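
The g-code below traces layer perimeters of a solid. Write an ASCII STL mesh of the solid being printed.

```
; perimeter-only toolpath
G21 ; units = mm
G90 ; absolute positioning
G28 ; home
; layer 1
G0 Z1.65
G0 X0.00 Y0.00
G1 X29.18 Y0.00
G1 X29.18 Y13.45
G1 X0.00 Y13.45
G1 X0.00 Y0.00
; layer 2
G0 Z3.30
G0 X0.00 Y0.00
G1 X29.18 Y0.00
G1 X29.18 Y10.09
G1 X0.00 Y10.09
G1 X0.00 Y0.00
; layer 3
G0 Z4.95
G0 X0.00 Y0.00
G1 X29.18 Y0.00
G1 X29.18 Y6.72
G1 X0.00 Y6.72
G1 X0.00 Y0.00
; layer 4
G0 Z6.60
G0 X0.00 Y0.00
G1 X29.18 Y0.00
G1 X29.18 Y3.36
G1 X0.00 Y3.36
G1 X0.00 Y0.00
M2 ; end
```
solid part
  facet normal 0.0000 0.0000 -1.0000
    outer loop
      vertex 29.18 16.81 0.00
      vertex 29.18 0.00 0.00
      vertex 0.00 0.00 0.00
    endloop
  endfacet
  facet normal 0.0000 0.0000 -1.0000
    outer loop
      vertex 0.00 16.81 0.00
      vertex 29.18 16.81 0.00
      vertex 0.00 0.00 0.00
    endloop
  endfacet
  facet normal 0.0000 -1.0000 0.0000
    outer loop
      vertex 0.00 0.00 0.00
      vertex 29.18 0.00 0.00
      vertex 29.18 0.00 8.25
    endloop
  endfacet
  facet normal 0.0000 -1.0000 0.0000
    outer loop
      vertex 0.00 0.00 0.00
      vertex 29.18 0.00 8.25
      vertex 0.00 0.00 8.25
    endloop
  endfacet
  facet normal 0.0000 0.4406 0.8977
    outer loop
      vertex 0.00 0.00 8.25
      vertex 29.18 0.00 8.25
      vertex 29.18 16.81 0.00
    endloop
  endfacet
  facet normal 0.0000 0.4406 0.8977
    outer loop
      vertex 0.00 0.00 8.25
      vertex 29.18 16.81 0.00
      vertex 0.00 16.81 0.00
    endloop
  endfacet
  facet normal -1.0000 0.0000 0.0000
    outer loop
      vertex 0.00 0.00 8.25
      vertex 0.00 16.81 0.00
      vertex 0.00 0.00 0.00
    endloop
  endfacet
  facet normal 1.0000 0.0000 0.0000
    outer loop
      vertex 29.18 0.00 0.00
      vertex 29.18 16.81 0.00
      vertex 29.18 0.00 8.25
    endloop
  endfacet
endsolid part

The G0 Z moves step by Δz≈1.65 mm. The G1 loops shrink linearly with z, so the solid tapers from its base footprint up to z≈8.25. Closing with a flat bottom cap and the tapered top and triangulating gives 8 facets — a wedge (ramp): 29.2 × 16.8 mm base, rising to 8.25 mm along the y=0 edge and sloping linearly to z=0 at y=16.8.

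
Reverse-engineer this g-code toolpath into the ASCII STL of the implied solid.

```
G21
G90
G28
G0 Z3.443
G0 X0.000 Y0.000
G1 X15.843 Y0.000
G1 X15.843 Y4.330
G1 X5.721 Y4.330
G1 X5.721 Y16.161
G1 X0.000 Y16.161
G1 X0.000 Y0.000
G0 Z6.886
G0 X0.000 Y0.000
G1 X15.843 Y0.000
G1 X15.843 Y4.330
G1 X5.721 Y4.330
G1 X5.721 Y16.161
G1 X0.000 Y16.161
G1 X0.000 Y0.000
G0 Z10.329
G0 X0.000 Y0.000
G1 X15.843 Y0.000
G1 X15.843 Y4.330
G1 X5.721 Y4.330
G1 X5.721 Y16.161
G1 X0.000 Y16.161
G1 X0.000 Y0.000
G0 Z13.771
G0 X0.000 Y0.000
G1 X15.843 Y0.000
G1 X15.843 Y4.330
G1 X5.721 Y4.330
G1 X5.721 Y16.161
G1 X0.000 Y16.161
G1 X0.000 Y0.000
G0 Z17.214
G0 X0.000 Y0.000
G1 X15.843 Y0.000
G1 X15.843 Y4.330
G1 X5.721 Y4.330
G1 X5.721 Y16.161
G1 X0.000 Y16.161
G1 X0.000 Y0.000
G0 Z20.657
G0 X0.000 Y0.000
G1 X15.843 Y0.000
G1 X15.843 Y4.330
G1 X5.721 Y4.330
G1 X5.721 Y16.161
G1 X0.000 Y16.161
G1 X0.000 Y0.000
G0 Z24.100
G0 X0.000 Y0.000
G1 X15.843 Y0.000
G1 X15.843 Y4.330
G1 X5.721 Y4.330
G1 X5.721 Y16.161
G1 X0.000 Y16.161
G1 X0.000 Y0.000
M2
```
solid part
  facet normal 0.0000 0.0000 -1.0000
    outer loop
      vertex 15.843 4.330 0.000
      vertex 15.843 0.000 0.000
      vertex 0.000 0.000 0.000
    endloop
  endfacet
  facet normal 0.0000 0.0000 -1.0000
    outer loop
      vertex 5.721 4.330 0.000
      vertex 15.843 4.330 0.000
      vertex 0.000 0.000 0.000
    endloop
  endfacet
  facet normal 0.0000 0.0000 -1.0000
    outer loop
      vertex 5.721 16.161 0.000
      vertex 5.721 4.330 0.000
      vertex 0.000 0.000 0.000
    endloop
  endfacet
  facet normal 0.0000 0.0000 -1.0000
    outer loop
      vertex 0.000 16.161 0.000
      vertex 5.721 16.161 0.000
      vertex 0.000 0.000 0.000
    endloop
  endfacet
  facet normal 0.0000 0.0000 1.0000
    outer loop
      vertex 0.000 0.000 24.100
      vertex 15.843 0.000 24.100
      vertex 15.843 4.330 24.100
    endloop
  endfacet
  facet normal 0.0000 0.0000 1.0000
    outer loop
      vertex 0.000 0.000 24.100
      vertex 15.843 4.330 24.100
      vertex 5.721 4.330 24.100
    endloop
  endfacet
  facet normal 0.0000 0.0000 1.0000
    outer loop
      vertex 0.000 0.000 24.100
      vertex 5.721 4.330 24.100
      vertex 5.721 16.161 24.100
    endloop
  endfacet
  facet normal 0.0000 0.0000 1.0000
    outer loop
      vertex 0.000 0.000 24.100
      vertex 5.721 16.161 24.100
      vertex 0.000 16.161 24.100
    endloop
  endfacet
  facet normal 0.0000 -1.0000 0.0000
    outer loop
      vertex 0.000 0.000 0.000
      vertex 15.843 0.000 0.000
      vertex 15.843 0.000 24.100
    endloop
  endfacet
  facet normal 0.0000 -1.0000 0.0000
    outer loop
      vertex 0.000 0.000 0.000
      vertex 15.843 0.000 24.100
      vertex 0.000 0.000 24.100
    endloop
  endfacet
  facet normal 1.0000 0.0000 0.0000
    outer loop
      vertex 15.843 0.000 0.000
      vertex 15.843 4.330 0.000
      vertex 15.843 4.330 24.100
    endloop
  endfacet
  facet normal 1.0000 0.0000 0.0000
    outer loop
      vertex 15.843 0.000 0.000
      vertex 15.843 4.330 24.100
      vertex 15.843 0.000 24.100
    endloop
  endfacet
  facet normal 0.0000 1.0000 0.0000
    outer loop
      vertex 15.843 4.330 0.000
      vertex 5.721 4.330 0.000
      vertex 5.721 4.330 24.100
    endloop
  endfacet
  facet normal 0.0000 1.0000 0.0000
    outer loop
      vertex 15.843 4.330 0.000
      vertex 5.721 4.330 24.100
      vertex 15.843 4.330 24.100
    endloop
  endfacet
  facet normal 1.0000 0.0000 0.0000
    outer loop
      vertex 5.721 4.330 0.000
      vertex 5.721 16.161 0.000
      vertex 5.721 16.161 24.100
    endloop
  endfacet
  facet normal 1.0000 0.0000 0.0000
    outer loop
      vertex 5.721 4.330 0.000
      vertex 5.721 16.161 24.100
      vertex 5.721 4.330 24.100
    endloop
  endfacet
  facet normal 0.0000 1.0000 0.0000
    outer loop
      vertex 5.721 16.161 0.000
      vertex 0.000 16.161 0.000
      vertex 0.000 16.161 24.100
    endloop
  endfacet
  facet normal 0.0000 1.0000 0.0000
    outer loop
      vertex 5.721 16.161 0.000
      vertex 0.000 16.161 24.100
      vertex 5.721 16.161 24.100
    endloop
  endfacet
  facet normal -1.0000 0.0000 0.0000
    outer loop
      vertex 0.000 16.161 0.000
      vertex 0.000 0.000 0.000
      vertex 0.000 0.000 24.100
    endloop
  endfacet
  facet normal -1.0000 0.0000 0.0000
    outer loop
      vertex 0.000 16.161 0.000
      vertex 0.000 0.000 24.100
      vertex 0.000 16.161 24.100
    endloop
  endfacet
endsolid part

The G0 Z moves step by Δz≈3.443 mm. Every layer's G1 loop is the same polygon, so the solid is a straight extrusion of it from z=0 to z≈24.1. Closing with flat bottom and top caps and triangulating gives 20 facets — an L-shaped prism: outer 15.8 × 16.2 mm, arm thicknesses ≈ 4.33 mm (horizontal) and 5.72 mm (vertical), extruded 24.1 mm in z.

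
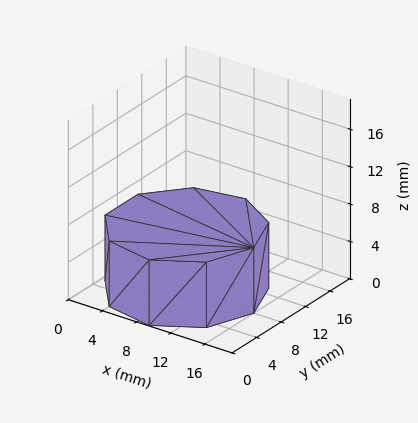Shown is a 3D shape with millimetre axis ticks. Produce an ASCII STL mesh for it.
Reading the render: the shape is a regular 9-sided prism (a cylinder approximated with 9 flat sides), circumscribed radius ≈ 8 mm, height ≈ 7 mm (dimensions read to the nearest mm from the axis ticks). For the STL, each face is triangulated and given an outward normal.

solid part
  facet normal 0.0000 0.0000 -1.0000
    outer loop
      vertex 9.4 15.9 0.0
      vertex 14.1 13.1 0.0
      vertex 16.0 8.0 0.0
    endloop
  endfacet
  facet normal 0.0000 0.0000 -1.0000
    outer loop
      vertex 4.0 14.9 0.0
      vertex 9.4 15.9 0.0
      vertex 16.0 8.0 0.0
    endloop
  endfacet
  facet normal 0.0000 0.0000 -1.0000
    outer loop
      vertex 0.5 10.7 0.0
      vertex 4.0 14.9 0.0
      vertex 16.0 8.0 0.0
    endloop
  endfacet
  facet normal 0.0000 0.0000 -1.0000
    outer loop
      vertex 0.5 5.3 0.0
      vertex 0.5 10.7 0.0
      vertex 16.0 8.0 0.0
    endloop
  endfacet
  facet normal 0.0000 0.0000 -1.0000
    outer loop
      vertex 4.0 1.1 0.0
      vertex 0.5 5.3 0.0
      vertex 16.0 8.0 0.0
    endloop
  endfacet
  facet normal 0.0000 0.0000 -1.0000
    outer loop
      vertex 9.4 0.1 0.0
      vertex 4.0 1.1 0.0
      vertex 16.0 8.0 0.0
    endloop
  endfacet
  facet normal 0.0000 0.0000 -1.0000
    outer loop
      vertex 14.1 2.9 0.0
      vertex 9.4 0.1 0.0
      vertex 16.0 8.0 0.0
    endloop
  endfacet
  facet normal 0.0000 0.0000 1.0000
    outer loop
      vertex 16.0 8.0 7.0
      vertex 14.1 13.1 7.0
      vertex 9.4 15.9 7.0
    endloop
  endfacet
  facet normal 0.0000 0.0000 1.0000
    outer loop
      vertex 16.0 8.0 7.0
      vertex 9.4 15.9 7.0
      vertex 4.0 14.9 7.0
    endloop
  endfacet
  facet normal 0.0000 0.0000 1.0000
    outer loop
      vertex 16.0 8.0 7.0
      vertex 4.0 14.9 7.0
      vertex 0.5 10.7 7.0
    endloop
  endfacet
  facet normal 0.0000 0.0000 1.0000
    outer loop
      vertex 16.0 8.0 7.0
      vertex 0.5 10.7 7.0
      vertex 0.5 5.3 7.0
    endloop
  endfacet
  facet normal 0.0000 0.0000 1.0000
    outer loop
      vertex 16.0 8.0 7.0
      vertex 0.5 5.3 7.0
      vertex 4.0 1.1 7.0
    endloop
  endfacet
  facet normal 0.0000 0.0000 1.0000
    outer loop
      vertex 16.0 8.0 7.0
      vertex 4.0 1.1 7.0
      vertex 9.4 0.1 7.0
    endloop
  endfacet
  facet normal 0.0000 0.0000 1.0000
    outer loop
      vertex 16.0 8.0 7.0
      vertex 9.4 0.1 7.0
      vertex 14.1 2.9 7.0
    endloop
  endfacet
  facet normal 0.9371 0.3491 0.0000
    outer loop
      vertex 16.0 8.0 0.0
      vertex 14.1 13.1 0.0
      vertex 14.1 13.1 7.0
    endloop
  endfacet
  facet normal 0.9371 0.3491 0.0000
    outer loop
      vertex 16.0 8.0 0.0
      vertex 14.1 13.1 7.0
      vertex 16.0 8.0 7.0
    endloop
  endfacet
  facet normal 0.5118 0.8591 0.0000
    outer loop
      vertex 14.1 13.1 0.0
      vertex 9.4 15.9 0.0
      vertex 9.4 15.9 7.0
    endloop
  endfacet
  facet normal 0.5118 0.8591 0.0000
    outer loop
      vertex 14.1 13.1 0.0
      vertex 9.4 15.9 7.0
      vertex 14.1 13.1 7.0
    endloop
  endfacet
  facet normal -0.1821 0.9833 0.0000
    outer loop
      vertex 9.4 15.9 0.0
      vertex 4.0 14.9 0.0
      vertex 4.0 14.9 7.0
    endloop
  endfacet
  facet normal -0.1821 0.9833 0.0000
    outer loop
      vertex 9.4 15.9 0.0
      vertex 4.0 14.9 7.0
      vertex 9.4 15.9 7.0
    endloop
  endfacet
  facet normal -0.7682 0.6402 0.0000
    outer loop
      vertex 4.0 14.9 0.0
      vertex 0.5 10.7 0.0
      vertex 0.5 10.7 7.0
    endloop
  endfacet
  facet normal -0.7682 0.6402 0.0000
    outer loop
      vertex 4.0 14.9 0.0
      vertex 0.5 10.7 7.0
      vertex 4.0 14.9 7.0
    endloop
  endfacet
  facet normal -1.0000 0.0000 0.0000
    outer loop
      vertex 0.5 10.7 0.0
      vertex 0.5 5.3 0.0
      vertex 0.5 5.3 7.0
    endloop
  endfacet
  facet normal -1.0000 0.0000 0.0000
    outer loop
      vertex 0.5 10.7 0.0
      vertex 0.5 5.3 7.0
      vertex 0.5 10.7 7.0
    endloop
  endfacet
  facet normal -0.7682 -0.6402 0.0000
    outer loop
      vertex 0.5 5.3 0.0
      vertex 4.0 1.1 0.0
      vertex 4.0 1.1 7.0
    endloop
  endfacet
  facet normal -0.7682 -0.6402 0.0000
    outer loop
      vertex 0.5 5.3 0.0
      vertex 4.0 1.1 7.0
      vertex 0.5 5.3 7.0
    endloop
  endfacet
  facet normal -0.1821 -0.9833 0.0000
    outer loop
      vertex 4.0 1.1 0.0
      vertex 9.4 0.1 0.0
      vertex 9.4 0.1 7.0
    endloop
  endfacet
  facet normal -0.1821 -0.9833 0.0000
    outer loop
      vertex 4.0 1.1 0.0
      vertex 9.4 0.1 7.0
      vertex 4.0 1.1 7.0
    endloop
  endfacet
  facet normal 0.5118 -0.8591 0.0000
    outer loop
      vertex 9.4 0.1 0.0
      vertex 14.1 2.9 0.0
      vertex 14.1 2.9 7.0
    endloop
  endfacet
  facet normal 0.5118 -0.8591 0.0000
    outer loop
      vertex 9.4 0.1 0.0
      vertex 14.1 2.9 7.0
      vertex 9.4 0.1 7.0
    endloop
  endfacet
  facet normal 0.9371 -0.3491 0.0000
    outer loop
      vertex 14.1 2.9 0.0
      vertex 16.0 8.0 0.0
      vertex 16.0 8.0 7.0
    endloop
  endfacet
  facet normal 0.9371 -0.3491 0.0000
    outer loop
      vertex 14.1 2.9 0.0
      vertex 16.0 8.0 7.0
      vertex 14.1 2.9 7.0
    endloop
  endfacet
endsolid part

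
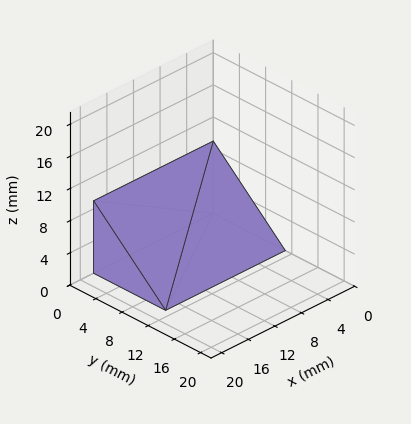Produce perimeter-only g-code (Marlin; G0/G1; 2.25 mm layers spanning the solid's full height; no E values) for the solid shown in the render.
Reading the render: the shape is a wedge (ramp): 18 × 11 mm base, rising to 9 mm along the y=0 edge and sloping linearly to z=0 at y=11 (dimensions read to the nearest mm from the axis ticks). For the g-code, the solid's height is divided into equal slices at the stated Δz and each level perimeter traced with G1 moves after a G0 lift.

; perimeter-only toolpath
G21 ; units = mm
G90 ; absolute positioning
G28 ; home
; layer 1
G0 Z2.25
G0 X0.00 Y0.00
G1 X18.00 Y0.00
G1 X18.00 Y8.25
G1 X0.00 Y8.25
G1 X0.00 Y0.00
; layer 2
G0 Z4.50
G0 X0.00 Y0.00
G1 X18.00 Y0.00
G1 X18.00 Y5.50
G1 X0.00 Y5.50
G1 X0.00 Y0.00
; layer 3
G0 Z6.75
G0 X0.00 Y0.00
G1 X18.00 Y0.00
G1 X18.00 Y2.75
G1 X0.00 Y2.75
G1 X0.00 Y0.00
M2 ; end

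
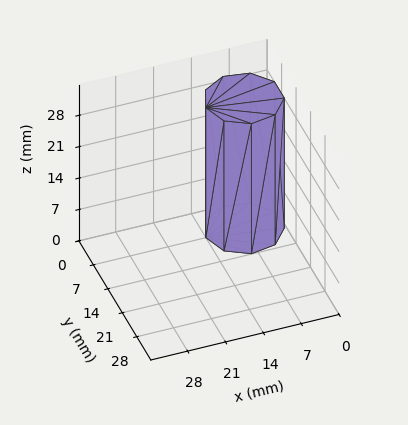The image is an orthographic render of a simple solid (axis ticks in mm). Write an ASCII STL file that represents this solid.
Reading the render: the shape is a regular 9-sided prism (a cylinder approximated with 9 flat sides), circumscribed radius ≈ 7 mm, height ≈ 29 mm (dimensions read to the nearest mm from the axis ticks). For the STL, each face is triangulated and given an outward normal.

solid part
  facet normal 0.0000 0.0000 -1.0000
    outer loop
      vertex 8.216 13.894 0.000
      vertex 12.362 11.500 0.000
      vertex 14.000 7.000 0.000
    endloop
  endfacet
  facet normal 0.0000 0.0000 -1.0000
    outer loop
      vertex 3.500 13.062 0.000
      vertex 8.216 13.894 0.000
      vertex 14.000 7.000 0.000
    endloop
  endfacet
  facet normal 0.0000 0.0000 -1.0000
    outer loop
      vertex 0.422 9.394 0.000
      vertex 3.500 13.062 0.000
      vertex 14.000 7.000 0.000
    endloop
  endfacet
  facet normal 0.0000 0.0000 -1.0000
    outer loop
      vertex 0.422 4.606 0.000
      vertex 0.422 9.394 0.000
      vertex 14.000 7.000 0.000
    endloop
  endfacet
  facet normal 0.0000 0.0000 -1.0000
    outer loop
      vertex 3.500 0.938 0.000
      vertex 0.422 4.606 0.000
      vertex 14.000 7.000 0.000
    endloop
  endfacet
  facet normal 0.0000 0.0000 -1.0000
    outer loop
      vertex 8.216 0.106 0.000
      vertex 3.500 0.938 0.000
      vertex 14.000 7.000 0.000
    endloop
  endfacet
  facet normal 0.0000 0.0000 -1.0000
    outer loop
      vertex 12.362 2.500 0.000
      vertex 8.216 0.106 0.000
      vertex 14.000 7.000 0.000
    endloop
  endfacet
  facet normal 0.0000 0.0000 1.0000
    outer loop
      vertex 14.000 7.000 29.000
      vertex 12.362 11.500 29.000
      vertex 8.216 13.894 29.000
    endloop
  endfacet
  facet normal 0.0000 0.0000 1.0000
    outer loop
      vertex 14.000 7.000 29.000
      vertex 8.216 13.894 29.000
      vertex 3.500 13.062 29.000
    endloop
  endfacet
  facet normal 0.0000 0.0000 1.0000
    outer loop
      vertex 14.000 7.000 29.000
      vertex 3.500 13.062 29.000
      vertex 0.422 9.394 29.000
    endloop
  endfacet
  facet normal 0.0000 0.0000 1.0000
    outer loop
      vertex 14.000 7.000 29.000
      vertex 0.422 9.394 29.000
      vertex 0.422 4.606 29.000
    endloop
  endfacet
  facet normal 0.0000 0.0000 1.0000
    outer loop
      vertex 14.000 7.000 29.000
      vertex 0.422 4.606 29.000
      vertex 3.500 0.938 29.000
    endloop
  endfacet
  facet normal 0.0000 0.0000 1.0000
    outer loop
      vertex 14.000 7.000 29.000
      vertex 3.500 0.938 29.000
      vertex 8.216 0.106 29.000
    endloop
  endfacet
  facet normal 0.0000 0.0000 1.0000
    outer loop
      vertex 14.000 7.000 29.000
      vertex 8.216 0.106 29.000
      vertex 12.362 2.500 29.000
    endloop
  endfacet
  facet normal 0.9397 0.3420 0.0000
    outer loop
      vertex 14.000 7.000 0.000
      vertex 12.362 11.500 0.000
      vertex 12.362 11.500 29.000
    endloop
  endfacet
  facet normal 0.9397 0.3420 0.0000
    outer loop
      vertex 14.000 7.000 0.000
      vertex 12.362 11.500 29.000
      vertex 14.000 7.000 29.000
    endloop
  endfacet
  facet normal 0.5000 0.8660 0.0000
    outer loop
      vertex 12.362 11.500 0.000
      vertex 8.216 13.894 0.000
      vertex 8.216 13.894 29.000
    endloop
  endfacet
  facet normal 0.5000 0.8660 0.0000
    outer loop
      vertex 12.362 11.500 0.000
      vertex 8.216 13.894 29.000
      vertex 12.362 11.500 29.000
    endloop
  endfacet
  facet normal -0.1737 0.9848 0.0000
    outer loop
      vertex 8.216 13.894 0.000
      vertex 3.500 13.062 0.000
      vertex 3.500 13.062 29.000
    endloop
  endfacet
  facet normal -0.1737 0.9848 0.0000
    outer loop
      vertex 8.216 13.894 0.000
      vertex 3.500 13.062 29.000
      vertex 8.216 13.894 29.000
    endloop
  endfacet
  facet normal -0.7660 0.6428 0.0000
    outer loop
      vertex 3.500 13.062 0.000
      vertex 0.422 9.394 0.000
      vertex 0.422 9.394 29.000
    endloop
  endfacet
  facet normal -0.7660 0.6428 0.0000
    outer loop
      vertex 3.500 13.062 0.000
      vertex 0.422 9.394 29.000
      vertex 3.500 13.062 29.000
    endloop
  endfacet
  facet normal -1.0000 0.0000 0.0000
    outer loop
      vertex 0.422 9.394 0.000
      vertex 0.422 4.606 0.000
      vertex 0.422 4.606 29.000
    endloop
  endfacet
  facet normal -1.0000 0.0000 0.0000
    outer loop
      vertex 0.422 9.394 0.000
      vertex 0.422 4.606 29.000
      vertex 0.422 9.394 29.000
    endloop
  endfacet
  facet normal -0.7660 -0.6428 0.0000
    outer loop
      vertex 0.422 4.606 0.000
      vertex 3.500 0.938 0.000
      vertex 3.500 0.938 29.000
    endloop
  endfacet
  facet normal -0.7660 -0.6428 0.0000
    outer loop
      vertex 0.422 4.606 0.000
      vertex 3.500 0.938 29.000
      vertex 0.422 4.606 29.000
    endloop
  endfacet
  facet normal -0.1737 -0.9848 0.0000
    outer loop
      vertex 3.500 0.938 0.000
      vertex 8.216 0.106 0.000
      vertex 8.216 0.106 29.000
    endloop
  endfacet
  facet normal -0.1737 -0.9848 0.0000
    outer loop
      vertex 3.500 0.938 0.000
      vertex 8.216 0.106 29.000
      vertex 3.500 0.938 29.000
    endloop
  endfacet
  facet normal 0.5000 -0.8660 0.0000
    outer loop
      vertex 8.216 0.106 0.000
      vertex 12.362 2.500 0.000
      vertex 12.362 2.500 29.000
    endloop
  endfacet
  facet normal 0.5000 -0.8660 0.0000
    outer loop
      vertex 8.216 0.106 0.000
      vertex 12.362 2.500 29.000
      vertex 8.216 0.106 29.000
    endloop
  endfacet
  facet normal 0.9397 -0.3420 0.0000
    outer loop
      vertex 12.362 2.500 0.000
      vertex 14.000 7.000 0.000
      vertex 14.000 7.000 29.000
    endloop
  endfacet
  facet normal 0.9397 -0.3420 0.0000
    outer loop
      vertex 12.362 2.500 0.000
      vertex 14.000 7.000 29.000
      vertex 12.362 2.500 29.000
    endloop
  endfacet
endsolid part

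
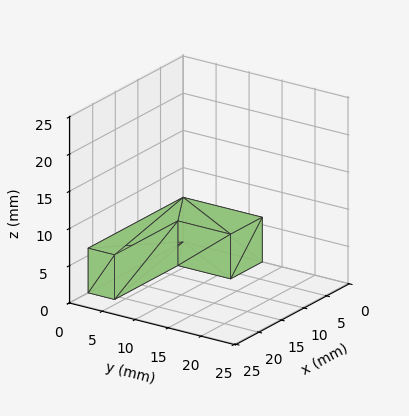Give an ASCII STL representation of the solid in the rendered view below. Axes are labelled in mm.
Reading the render: the shape is an L-shaped prism: outer 21 × 12 mm, arm thicknesses ≈ 4 mm (horizontal) and 7 mm (vertical), extruded 6 mm in z (dimensions read to the nearest mm from the axis ticks). For the STL, each face is triangulated and given an outward normal.

solid part
  facet normal 0.0000 0.0000 -1.0000
    outer loop
      vertex 21.000 4.000 0.000
      vertex 21.000 0.000 0.000
      vertex 0.000 0.000 0.000
    endloop
  endfacet
  facet normal 0.0000 0.0000 -1.0000
    outer loop
      vertex 7.000 4.000 0.000
      vertex 21.000 4.000 0.000
      vertex 0.000 0.000 0.000
    endloop
  endfacet
  facet normal 0.0000 0.0000 -1.0000
    outer loop
      vertex 7.000 12.000 0.000
      vertex 7.000 4.000 0.000
      vertex 0.000 0.000 0.000
    endloop
  endfacet
  facet normal 0.0000 0.0000 -1.0000
    outer loop
      vertex 0.000 12.000 0.000
      vertex 7.000 12.000 0.000
      vertex 0.000 0.000 0.000
    endloop
  endfacet
  facet normal 0.0000 0.0000 1.0000
    outer loop
      vertex 0.000 0.000 6.000
      vertex 21.000 0.000 6.000
      vertex 21.000 4.000 6.000
    endloop
  endfacet
  facet normal 0.0000 0.0000 1.0000
    outer loop
      vertex 0.000 0.000 6.000
      vertex 21.000 4.000 6.000
      vertex 7.000 4.000 6.000
    endloop
  endfacet
  facet normal 0.0000 0.0000 1.0000
    outer loop
      vertex 0.000 0.000 6.000
      vertex 7.000 4.000 6.000
      vertex 7.000 12.000 6.000
    endloop
  endfacet
  facet normal 0.0000 0.0000 1.0000
    outer loop
      vertex 0.000 0.000 6.000
      vertex 7.000 12.000 6.000
      vertex 0.000 12.000 6.000
    endloop
  endfacet
  facet normal 0.0000 -1.0000 0.0000
    outer loop
      vertex 0.000 0.000 0.000
      vertex 21.000 0.000 0.000
      vertex 21.000 0.000 6.000
    endloop
  endfacet
  facet normal 0.0000 -1.0000 0.0000
    outer loop
      vertex 0.000 0.000 0.000
      vertex 21.000 0.000 6.000
      vertex 0.000 0.000 6.000
    endloop
  endfacet
  facet normal 1.0000 0.0000 0.0000
    outer loop
      vertex 21.000 0.000 0.000
      vertex 21.000 4.000 0.000
      vertex 21.000 4.000 6.000
    endloop
  endfacet
  facet normal 1.0000 0.0000 0.0000
    outer loop
      vertex 21.000 0.000 0.000
      vertex 21.000 4.000 6.000
      vertex 21.000 0.000 6.000
    endloop
  endfacet
  facet normal 0.0000 1.0000 0.0000
    outer loop
      vertex 21.000 4.000 0.000
      vertex 7.000 4.000 0.000
      vertex 7.000 4.000 6.000
    endloop
  endfacet
  facet normal 0.0000 1.0000 0.0000
    outer loop
      vertex 21.000 4.000 0.000
      vertex 7.000 4.000 6.000
      vertex 21.000 4.000 6.000
    endloop
  endfacet
  facet normal 1.0000 0.0000 0.0000
    outer loop
      vertex 7.000 4.000 0.000
      vertex 7.000 12.000 0.000
      vertex 7.000 12.000 6.000
    endloop
  endfacet
  facet normal 1.0000 0.0000 0.0000
    outer loop
      vertex 7.000 4.000 0.000
      vertex 7.000 12.000 6.000
      vertex 7.000 4.000 6.000
    endloop
  endfacet
  facet normal 0.0000 1.0000 0.0000
    outer loop
      vertex 7.000 12.000 0.000
      vertex 0.000 12.000 0.000
      vertex 0.000 12.000 6.000
    endloop
  endfacet
  facet normal 0.0000 1.0000 0.0000
    outer loop
      vertex 7.000 12.000 0.000
      vertex 0.000 12.000 6.000
      vertex 7.000 12.000 6.000
    endloop
  endfacet
  facet normal -1.0000 0.0000 0.0000
    outer loop
      vertex 0.000 12.000 0.000
      vertex 0.000 0.000 0.000
      vertex 0.000 0.000 6.000
    endloop
  endfacet
  facet normal -1.0000 0.0000 0.0000
    outer loop
      vertex 0.000 12.000 0.000
      vertex 0.000 0.000 6.000
      vertex 0.000 12.000 6.000
    endloop
  endfacet
endsolid part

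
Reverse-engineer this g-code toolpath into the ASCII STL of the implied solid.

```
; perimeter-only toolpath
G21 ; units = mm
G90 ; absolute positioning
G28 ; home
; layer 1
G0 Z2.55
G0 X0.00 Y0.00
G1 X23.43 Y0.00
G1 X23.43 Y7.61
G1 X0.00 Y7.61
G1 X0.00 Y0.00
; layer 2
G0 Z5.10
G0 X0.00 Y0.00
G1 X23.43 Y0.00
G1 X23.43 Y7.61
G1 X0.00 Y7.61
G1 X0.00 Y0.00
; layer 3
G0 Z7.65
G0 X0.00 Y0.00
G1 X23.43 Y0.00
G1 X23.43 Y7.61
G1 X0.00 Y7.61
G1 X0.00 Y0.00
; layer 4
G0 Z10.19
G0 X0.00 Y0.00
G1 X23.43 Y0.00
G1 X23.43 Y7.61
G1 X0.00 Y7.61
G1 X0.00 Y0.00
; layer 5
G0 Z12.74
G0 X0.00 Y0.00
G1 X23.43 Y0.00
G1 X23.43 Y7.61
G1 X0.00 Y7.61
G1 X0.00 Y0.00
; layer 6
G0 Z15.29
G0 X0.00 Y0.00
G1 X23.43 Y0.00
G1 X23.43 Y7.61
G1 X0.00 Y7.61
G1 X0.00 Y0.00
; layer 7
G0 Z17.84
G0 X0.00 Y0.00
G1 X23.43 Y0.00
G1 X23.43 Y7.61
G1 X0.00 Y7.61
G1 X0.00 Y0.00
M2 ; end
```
solid part
  facet normal 0.0000 0.0000 -1.0000
    outer loop
      vertex 23.43 7.61 0.00
      vertex 23.43 0.00 0.00
      vertex 0.00 0.00 0.00
    endloop
  endfacet
  facet normal 0.0000 0.0000 -1.0000
    outer loop
      vertex 0.00 7.61 0.00
      vertex 23.43 7.61 0.00
      vertex 0.00 0.00 0.00
    endloop
  endfacet
  facet normal 0.0000 0.0000 1.0000
    outer loop
      vertex 0.00 0.00 17.84
      vertex 23.43 0.00 17.84
      vertex 23.43 7.61 17.84
    endloop
  endfacet
  facet normal 0.0000 0.0000 1.0000
    outer loop
      vertex 0.00 0.00 17.84
      vertex 23.43 7.61 17.84
      vertex 0.00 7.61 17.84
    endloop
  endfacet
  facet normal 0.0000 -1.0000 0.0000
    outer loop
      vertex 0.00 0.00 0.00
      vertex 23.43 0.00 0.00
      vertex 23.43 0.00 17.84
    endloop
  endfacet
  facet normal 0.0000 -1.0000 0.0000
    outer loop
      vertex 0.00 0.00 0.00
      vertex 23.43 0.00 17.84
      vertex 0.00 0.00 17.84
    endloop
  endfacet
  facet normal 0.0000 1.0000 0.0000
    outer loop
      vertex 23.43 7.61 17.84
      vertex 23.43 7.61 0.00
      vertex 0.00 7.61 0.00
    endloop
  endfacet
  facet normal 0.0000 1.0000 0.0000
    outer loop
      vertex 0.00 7.61 17.84
      vertex 23.43 7.61 17.84
      vertex 0.00 7.61 0.00
    endloop
  endfacet
  facet normal -1.0000 0.0000 0.0000
    outer loop
      vertex 0.00 7.61 17.84
      vertex 0.00 7.61 0.00
      vertex 0.00 0.00 0.00
    endloop
  endfacet
  facet normal -1.0000 0.0000 0.0000
    outer loop
      vertex 0.00 0.00 17.84
      vertex 0.00 7.61 17.84
      vertex 0.00 0.00 0.00
    endloop
  endfacet
  facet normal 1.0000 0.0000 0.0000
    outer loop
      vertex 23.43 0.00 0.00
      vertex 23.43 7.61 0.00
      vertex 23.43 7.61 17.84
    endloop
  endfacet
  facet normal 1.0000 0.0000 0.0000
    outer loop
      vertex 23.43 0.00 0.00
      vertex 23.43 7.61 17.84
      vertex 23.43 0.00 17.84
    endloop
  endfacet
endsolid part

The G0 Z moves step by Δz≈2.55 mm. Every layer's G1 loop is the same polygon, so the solid is a straight extrusion of it from z=0 to z≈17.8. Closing with flat bottom and top caps and triangulating gives 12 facets — a rectangular box, roughly 23.4 × 7.61 mm footprint and 17.8 mm tall.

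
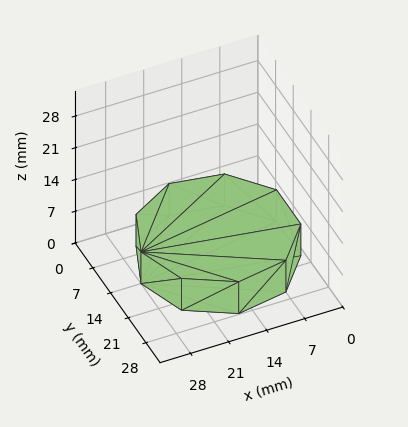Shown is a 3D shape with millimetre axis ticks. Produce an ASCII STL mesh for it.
Reading the render: the shape is a regular 9-sided prism (a cylinder approximated with 9 flat sides), circumscribed radius ≈ 14 mm, height ≈ 7 mm (dimensions read to the nearest mm from the axis ticks). For the STL, each face is triangulated and given an outward normal.

solid part
  facet normal 0.0000 0.0000 -1.0000
    outer loop
      vertex 16.43 27.79 0.00
      vertex 24.72 23.00 0.00
      vertex 28.00 14.00 0.00
    endloop
  endfacet
  facet normal 0.0000 0.0000 -1.0000
    outer loop
      vertex 7.00 26.12 0.00
      vertex 16.43 27.79 0.00
      vertex 28.00 14.00 0.00
    endloop
  endfacet
  facet normal 0.0000 0.0000 -1.0000
    outer loop
      vertex 0.84 18.79 0.00
      vertex 7.00 26.12 0.00
      vertex 28.00 14.00 0.00
    endloop
  endfacet
  facet normal 0.0000 0.0000 -1.0000
    outer loop
      vertex 0.84 9.21 0.00
      vertex 0.84 18.79 0.00
      vertex 28.00 14.00 0.00
    endloop
  endfacet
  facet normal 0.0000 0.0000 -1.0000
    outer loop
      vertex 7.00 1.88 0.00
      vertex 0.84 9.21 0.00
      vertex 28.00 14.00 0.00
    endloop
  endfacet
  facet normal 0.0000 0.0000 -1.0000
    outer loop
      vertex 16.43 0.21 0.00
      vertex 7.00 1.88 0.00
      vertex 28.00 14.00 0.00
    endloop
  endfacet
  facet normal 0.0000 0.0000 -1.0000
    outer loop
      vertex 24.72 5.00 0.00
      vertex 16.43 0.21 0.00
      vertex 28.00 14.00 0.00
    endloop
  endfacet
  facet normal 0.0000 0.0000 1.0000
    outer loop
      vertex 28.00 14.00 7.00
      vertex 24.72 23.00 7.00
      vertex 16.43 27.79 7.00
    endloop
  endfacet
  facet normal 0.0000 0.0000 1.0000
    outer loop
      vertex 28.00 14.00 7.00
      vertex 16.43 27.79 7.00
      vertex 7.00 26.12 7.00
    endloop
  endfacet
  facet normal 0.0000 0.0000 1.0000
    outer loop
      vertex 28.00 14.00 7.00
      vertex 7.00 26.12 7.00
      vertex 0.84 18.79 7.00
    endloop
  endfacet
  facet normal 0.0000 0.0000 1.0000
    outer loop
      vertex 28.00 14.00 7.00
      vertex 0.84 18.79 7.00
      vertex 0.84 9.21 7.00
    endloop
  endfacet
  facet normal 0.0000 0.0000 1.0000
    outer loop
      vertex 28.00 14.00 7.00
      vertex 0.84 9.21 7.00
      vertex 7.00 1.88 7.00
    endloop
  endfacet
  facet normal 0.0000 0.0000 1.0000
    outer loop
      vertex 28.00 14.00 7.00
      vertex 7.00 1.88 7.00
      vertex 16.43 0.21 7.00
    endloop
  endfacet
  facet normal 0.0000 0.0000 1.0000
    outer loop
      vertex 28.00 14.00 7.00
      vertex 16.43 0.21 7.00
      vertex 24.72 5.00 7.00
    endloop
  endfacet
  facet normal 0.9395 0.3424 0.0000
    outer loop
      vertex 28.00 14.00 0.00
      vertex 24.72 23.00 0.00
      vertex 24.72 23.00 7.00
    endloop
  endfacet
  facet normal 0.9395 0.3424 0.0000
    outer loop
      vertex 28.00 14.00 0.00
      vertex 24.72 23.00 7.00
      vertex 28.00 14.00 7.00
    endloop
  endfacet
  facet normal 0.5003 0.8659 0.0000
    outer loop
      vertex 24.72 23.00 0.00
      vertex 16.43 27.79 0.00
      vertex 16.43 27.79 7.00
    endloop
  endfacet
  facet normal 0.5003 0.8659 0.0000
    outer loop
      vertex 24.72 23.00 0.00
      vertex 16.43 27.79 7.00
      vertex 24.72 23.00 7.00
    endloop
  endfacet
  facet normal -0.1744 0.9847 0.0000
    outer loop
      vertex 16.43 27.79 0.00
      vertex 7.00 26.12 0.00
      vertex 7.00 26.12 7.00
    endloop
  endfacet
  facet normal -0.1744 0.9847 0.0000
    outer loop
      vertex 16.43 27.79 0.00
      vertex 7.00 26.12 7.00
      vertex 16.43 27.79 7.00
    endloop
  endfacet
  facet normal -0.7656 0.6434 0.0000
    outer loop
      vertex 7.00 26.12 0.00
      vertex 0.84 18.79 0.00
      vertex 0.84 18.79 7.00
    endloop
  endfacet
  facet normal -0.7656 0.6434 0.0000
    outer loop
      vertex 7.00 26.12 0.00
      vertex 0.84 18.79 7.00
      vertex 7.00 26.12 7.00
    endloop
  endfacet
  facet normal -1.0000 0.0000 0.0000
    outer loop
      vertex 0.84 18.79 0.00
      vertex 0.84 9.21 0.00
      vertex 0.84 9.21 7.00
    endloop
  endfacet
  facet normal -1.0000 0.0000 0.0000
    outer loop
      vertex 0.84 18.79 0.00
      vertex 0.84 9.21 7.00
      vertex 0.84 18.79 7.00
    endloop
  endfacet
  facet normal -0.7656 -0.6434 0.0000
    outer loop
      vertex 0.84 9.21 0.00
      vertex 7.00 1.88 0.00
      vertex 7.00 1.88 7.00
    endloop
  endfacet
  facet normal -0.7656 -0.6434 0.0000
    outer loop
      vertex 0.84 9.21 0.00
      vertex 7.00 1.88 7.00
      vertex 0.84 9.21 7.00
    endloop
  endfacet
  facet normal -0.1744 -0.9847 0.0000
    outer loop
      vertex 7.00 1.88 0.00
      vertex 16.43 0.21 0.00
      vertex 16.43 0.21 7.00
    endloop
  endfacet
  facet normal -0.1744 -0.9847 0.0000
    outer loop
      vertex 7.00 1.88 0.00
      vertex 16.43 0.21 7.00
      vertex 7.00 1.88 7.00
    endloop
  endfacet
  facet normal 0.5003 -0.8659 0.0000
    outer loop
      vertex 16.43 0.21 0.00
      vertex 24.72 5.00 0.00
      vertex 24.72 5.00 7.00
    endloop
  endfacet
  facet normal 0.5003 -0.8659 0.0000
    outer loop
      vertex 16.43 0.21 0.00
      vertex 24.72 5.00 7.00
      vertex 16.43 0.21 7.00
    endloop
  endfacet
  facet normal 0.9395 -0.3424 0.0000
    outer loop
      vertex 24.72 5.00 0.00
      vertex 28.00 14.00 0.00
      vertex 28.00 14.00 7.00
    endloop
  endfacet
  facet normal 0.9395 -0.3424 0.0000
    outer loop
      vertex 24.72 5.00 0.00
      vertex 28.00 14.00 7.00
      vertex 24.72 5.00 7.00
    endloop
  endfacet
endsolid part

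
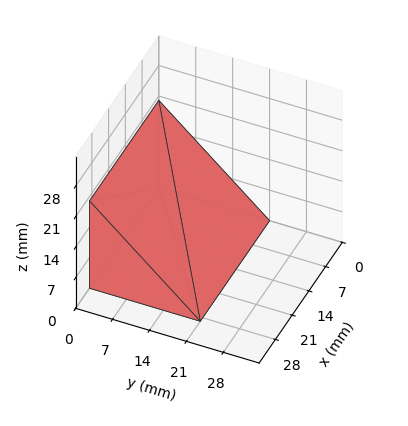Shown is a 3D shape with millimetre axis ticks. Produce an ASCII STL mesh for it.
Reading the render: the shape is a wedge (ramp): 29 × 21 mm base, rising to 20 mm along the y=0 edge and sloping linearly to z=0 at y=21 (dimensions read to the nearest mm from the axis ticks). For the STL, each face is triangulated and given an outward normal.

solid part
  facet normal 0.0000 0.0000 -1.0000
    outer loop
      vertex 29.000 21.000 0.000
      vertex 29.000 0.000 0.000
      vertex 0.000 0.000 0.000
    endloop
  endfacet
  facet normal 0.0000 0.0000 -1.0000
    outer loop
      vertex 0.000 21.000 0.000
      vertex 29.000 21.000 0.000
      vertex 0.000 0.000 0.000
    endloop
  endfacet
  facet normal 0.0000 -1.0000 0.0000
    outer loop
      vertex 0.000 0.000 0.000
      vertex 29.000 0.000 0.000
      vertex 29.000 0.000 20.000
    endloop
  endfacet
  facet normal 0.0000 -1.0000 0.0000
    outer loop
      vertex 0.000 0.000 0.000
      vertex 29.000 0.000 20.000
      vertex 0.000 0.000 20.000
    endloop
  endfacet
  facet normal 0.0000 0.6897 0.7241
    outer loop
      vertex 0.000 0.000 20.000
      vertex 29.000 0.000 20.000
      vertex 29.000 21.000 0.000
    endloop
  endfacet
  facet normal 0.0000 0.6897 0.7241
    outer loop
      vertex 0.000 0.000 20.000
      vertex 29.000 21.000 0.000
      vertex 0.000 21.000 0.000
    endloop
  endfacet
  facet normal -1.0000 0.0000 0.0000
    outer loop
      vertex 0.000 0.000 20.000
      vertex 0.000 21.000 0.000
      vertex 0.000 0.000 0.000
    endloop
  endfacet
  facet normal 1.0000 0.0000 0.0000
    outer loop
      vertex 29.000 0.000 0.000
      vertex 29.000 21.000 0.000
      vertex 29.000 0.000 20.000
    endloop
  endfacet
endsolid part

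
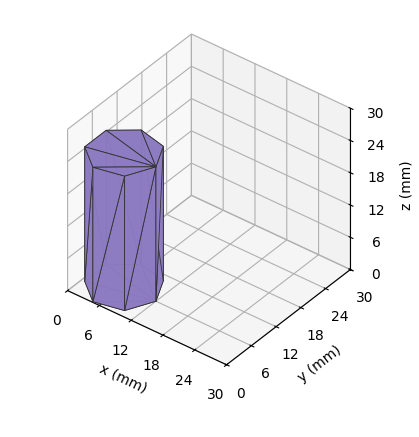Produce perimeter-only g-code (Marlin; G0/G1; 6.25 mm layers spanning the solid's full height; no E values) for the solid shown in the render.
Reading the render: the shape is a regular 7-sided prism (a cylinder approximated with 7 flat sides), circumscribed radius ≈ 6 mm, height ≈ 25 mm (dimensions read to the nearest mm from the axis ticks). For the g-code, the solid's height is divided into equal slices at the stated Δz and each level perimeter traced with G1 moves after a G0 lift.

; perimeter-only toolpath
G21 ; units = mm
G90 ; absolute positioning
G28 ; home
; layer 1
G0 Z6.25
G0 X12.00 Y6.00
G1 X9.74 Y10.69
G1 X4.66 Y11.85
G1 X0.59 Y8.60
G1 X0.59 Y3.40
G1 X4.66 Y0.15
G1 X9.74 Y1.31
G1 X12.00 Y6.00
; layer 2
G0 Z12.50
G0 X12.00 Y6.00
G1 X9.74 Y10.69
G1 X4.66 Y11.85
G1 X0.59 Y8.60
G1 X0.59 Y3.40
G1 X4.66 Y0.15
G1 X9.74 Y1.31
G1 X12.00 Y6.00
; layer 3
G0 Z18.75
G0 X12.00 Y6.00
G1 X9.74 Y10.69
G1 X4.66 Y11.85
G1 X0.59 Y8.60
G1 X0.59 Y3.40
G1 X4.66 Y0.15
G1 X9.74 Y1.31
G1 X12.00 Y6.00
; layer 4
G0 Z25.00
G0 X12.00 Y6.00
G1 X9.74 Y10.69
G1 X4.66 Y11.85
G1 X0.59 Y8.60
G1 X0.59 Y3.40
G1 X4.66 Y0.15
G1 X9.74 Y1.31
G1 X12.00 Y6.00
M2 ; end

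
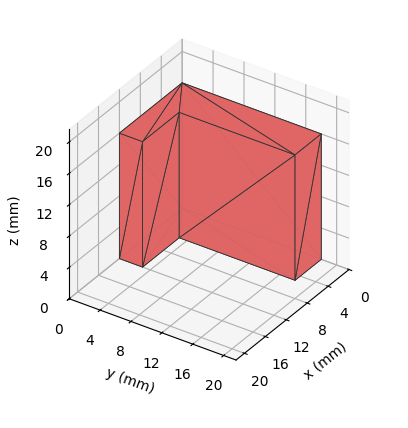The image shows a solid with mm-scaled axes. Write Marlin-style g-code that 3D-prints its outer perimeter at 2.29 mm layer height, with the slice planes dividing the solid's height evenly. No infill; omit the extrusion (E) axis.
Reading the render: the shape is an L-shaped prism: outer 12 × 18 mm, arm thicknesses ≈ 3 mm (horizontal) and 5 mm (vertical), extruded 16 mm in z (dimensions read to the nearest mm from the axis ticks). For the g-code, the solid's height is divided into equal slices at the stated Δz and each level perimeter traced with G1 moves after a G0 lift.

; perimeter-only toolpath
G21 ; units = mm
G90 ; absolute positioning
G28 ; home
; layer 1
G0 Z2.29
G0 X0.00 Y0.00
G1 X12.00 Y0.00
G1 X12.00 Y3.00
G1 X5.00 Y3.00
G1 X5.00 Y18.00
G1 X0.00 Y18.00
G1 X0.00 Y0.00
; layer 2
G0 Z4.57
G0 X0.00 Y0.00
G1 X12.00 Y0.00
G1 X12.00 Y3.00
G1 X5.00 Y3.00
G1 X5.00 Y18.00
G1 X0.00 Y18.00
G1 X0.00 Y0.00
; layer 3
G0 Z6.86
G0 X0.00 Y0.00
G1 X12.00 Y0.00
G1 X12.00 Y3.00
G1 X5.00 Y3.00
G1 X5.00 Y18.00
G1 X0.00 Y18.00
G1 X0.00 Y0.00
; layer 4
G0 Z9.14
G0 X0.00 Y0.00
G1 X12.00 Y0.00
G1 X12.00 Y3.00
G1 X5.00 Y3.00
G1 X5.00 Y18.00
G1 X0.00 Y18.00
G1 X0.00 Y0.00
; layer 5
G0 Z11.43
G0 X0.00 Y0.00
G1 X12.00 Y0.00
G1 X12.00 Y3.00
G1 X5.00 Y3.00
G1 X5.00 Y18.00
G1 X0.00 Y18.00
G1 X0.00 Y0.00
; layer 6
G0 Z13.71
G0 X0.00 Y0.00
G1 X12.00 Y0.00
G1 X12.00 Y3.00
G1 X5.00 Y3.00
G1 X5.00 Y18.00
G1 X0.00 Y18.00
G1 X0.00 Y0.00
; layer 7
G0 Z16.00
G0 X0.00 Y0.00
G1 X12.00 Y0.00
G1 X12.00 Y3.00
G1 X5.00 Y3.00
G1 X5.00 Y18.00
G1 X0.00 Y18.00
G1 X0.00 Y0.00
M2 ; end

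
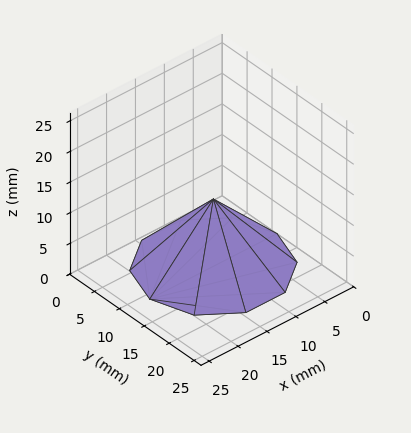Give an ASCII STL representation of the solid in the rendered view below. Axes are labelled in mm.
Reading the render: the shape is a regular 10-sided pyramid, base circumscribed radius ≈ 11 mm, apex at z ≈ 11 mm (dimensions read to the nearest mm from the axis ticks). For the STL, each face is triangulated and given an outward normal.

solid part
  facet normal 0.0000 0.0000 -1.0000
    outer loop
      vertex 14.399 21.462 0.000
      vertex 19.899 17.466 0.000
      vertex 22.000 11.000 0.000
    endloop
  endfacet
  facet normal 0.0000 0.0000 -1.0000
    outer loop
      vertex 7.601 21.462 0.000
      vertex 14.399 21.462 0.000
      vertex 22.000 11.000 0.000
    endloop
  endfacet
  facet normal 0.0000 0.0000 -1.0000
    outer loop
      vertex 2.101 17.466 0.000
      vertex 7.601 21.462 0.000
      vertex 22.000 11.000 0.000
    endloop
  endfacet
  facet normal 0.0000 0.0000 -1.0000
    outer loop
      vertex 0.000 11.000 0.000
      vertex 2.101 17.466 0.000
      vertex 22.000 11.000 0.000
    endloop
  endfacet
  facet normal 0.0000 0.0000 -1.0000
    outer loop
      vertex 2.101 4.534 0.000
      vertex 0.000 11.000 0.000
      vertex 22.000 11.000 0.000
    endloop
  endfacet
  facet normal 0.0000 0.0000 -1.0000
    outer loop
      vertex 7.601 0.538 0.000
      vertex 2.101 4.534 0.000
      vertex 22.000 11.000 0.000
    endloop
  endfacet
  facet normal 0.0000 0.0000 -1.0000
    outer loop
      vertex 14.399 0.538 0.000
      vertex 7.601 0.538 0.000
      vertex 22.000 11.000 0.000
    endloop
  endfacet
  facet normal 0.0000 0.0000 -1.0000
    outer loop
      vertex 19.899 4.534 0.000
      vertex 14.399 0.538 0.000
      vertex 22.000 11.000 0.000
    endloop
  endfacet
  facet normal 0.6892 0.2239 0.6892
    outer loop
      vertex 22.000 11.000 0.000
      vertex 19.899 17.466 0.000
      vertex 11.000 11.000 11.000
    endloop
  endfacet
  facet normal 0.4259 0.5862 0.6892
    outer loop
      vertex 19.899 17.466 0.000
      vertex 14.399 21.462 0.000
      vertex 11.000 11.000 11.000
    endloop
  endfacet
  facet normal 0.0000 0.7246 0.6892
    outer loop
      vertex 14.399 21.462 0.000
      vertex 7.601 21.462 0.000
      vertex 11.000 11.000 11.000
    endloop
  endfacet
  facet normal -0.4259 0.5862 0.6892
    outer loop
      vertex 7.601 21.462 0.000
      vertex 2.101 17.466 0.000
      vertex 11.000 11.000 11.000
    endloop
  endfacet
  facet normal -0.6892 0.2239 0.6892
    outer loop
      vertex 2.101 17.466 0.000
      vertex 0.000 11.000 0.000
      vertex 11.000 11.000 11.000
    endloop
  endfacet
  facet normal -0.6892 -0.2239 0.6892
    outer loop
      vertex 0.000 11.000 0.000
      vertex 2.101 4.534 0.000
      vertex 11.000 11.000 11.000
    endloop
  endfacet
  facet normal -0.4259 -0.5862 0.6892
    outer loop
      vertex 2.101 4.534 0.000
      vertex 7.601 0.538 0.000
      vertex 11.000 11.000 11.000
    endloop
  endfacet
  facet normal 0.0000 -0.7246 0.6892
    outer loop
      vertex 7.601 0.538 0.000
      vertex 14.399 0.538 0.000
      vertex 11.000 11.000 11.000
    endloop
  endfacet
  facet normal 0.4259 -0.5862 0.6892
    outer loop
      vertex 14.399 0.538 0.000
      vertex 19.899 4.534 0.000
      vertex 11.000 11.000 11.000
    endloop
  endfacet
  facet normal 0.6892 -0.2239 0.6892
    outer loop
      vertex 19.899 4.534 0.000
      vertex 22.000 11.000 0.000
      vertex 11.000 11.000 11.000
    endloop
  endfacet
endsolid part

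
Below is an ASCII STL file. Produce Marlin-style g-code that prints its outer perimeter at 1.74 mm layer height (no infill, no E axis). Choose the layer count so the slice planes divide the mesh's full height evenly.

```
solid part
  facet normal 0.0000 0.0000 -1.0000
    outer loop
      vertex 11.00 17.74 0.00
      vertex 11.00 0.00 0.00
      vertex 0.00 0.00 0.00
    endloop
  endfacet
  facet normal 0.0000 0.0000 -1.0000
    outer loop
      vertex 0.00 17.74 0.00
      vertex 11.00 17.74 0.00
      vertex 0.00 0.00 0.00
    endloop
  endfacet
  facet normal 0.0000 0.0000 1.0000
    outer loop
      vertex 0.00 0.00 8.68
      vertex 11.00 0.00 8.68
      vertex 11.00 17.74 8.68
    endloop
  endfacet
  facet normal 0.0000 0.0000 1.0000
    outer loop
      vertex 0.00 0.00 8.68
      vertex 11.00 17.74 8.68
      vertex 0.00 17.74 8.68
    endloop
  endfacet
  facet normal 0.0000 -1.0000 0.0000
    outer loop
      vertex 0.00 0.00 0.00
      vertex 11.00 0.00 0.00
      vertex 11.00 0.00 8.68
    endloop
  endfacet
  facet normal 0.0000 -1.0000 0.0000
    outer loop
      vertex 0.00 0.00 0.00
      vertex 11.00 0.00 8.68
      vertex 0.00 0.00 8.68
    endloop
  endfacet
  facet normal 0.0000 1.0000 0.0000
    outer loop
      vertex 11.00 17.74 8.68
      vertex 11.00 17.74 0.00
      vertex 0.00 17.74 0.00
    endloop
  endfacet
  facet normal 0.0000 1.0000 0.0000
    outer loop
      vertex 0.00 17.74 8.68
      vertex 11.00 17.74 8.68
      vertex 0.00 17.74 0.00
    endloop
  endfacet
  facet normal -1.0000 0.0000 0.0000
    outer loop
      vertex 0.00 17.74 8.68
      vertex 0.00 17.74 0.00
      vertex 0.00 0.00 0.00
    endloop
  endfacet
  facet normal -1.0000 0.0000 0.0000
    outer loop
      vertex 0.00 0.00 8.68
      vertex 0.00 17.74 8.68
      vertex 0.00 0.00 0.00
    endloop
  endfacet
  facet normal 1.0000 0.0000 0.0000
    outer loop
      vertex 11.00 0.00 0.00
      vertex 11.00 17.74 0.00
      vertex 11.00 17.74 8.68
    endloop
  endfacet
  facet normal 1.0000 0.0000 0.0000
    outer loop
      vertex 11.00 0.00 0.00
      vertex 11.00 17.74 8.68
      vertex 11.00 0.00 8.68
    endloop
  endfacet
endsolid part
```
; perimeter-only toolpath
G21 ; units = mm
G90 ; absolute positioning
G28 ; home
; layer 1
G0 Z1.74
G0 X0.00 Y0.00
G1 X11.00 Y0.00
G1 X11.00 Y17.74
G1 X0.00 Y17.74
G1 X0.00 Y0.00
; layer 2
G0 Z3.47
G0 X0.00 Y0.00
G1 X11.00 Y0.00
G1 X11.00 Y17.74
G1 X0.00 Y17.74
G1 X0.00 Y0.00
; layer 3
G0 Z5.21
G0 X0.00 Y0.00
G1 X11.00 Y0.00
G1 X11.00 Y17.74
G1 X0.00 Y17.74
G1 X0.00 Y0.00
; layer 4
G0 Z6.94
G0 X0.00 Y0.00
G1 X11.00 Y0.00
G1 X11.00 Y17.74
G1 X0.00 Y17.74
G1 X0.00 Y0.00
; layer 5
G0 Z8.68
G0 X0.00 Y0.00
G1 X11.00 Y0.00
G1 X11.00 Y17.74
G1 X0.00 Y17.74
G1 X0.00 Y0.00
M2 ; end

The solid is a rectangular box, roughly 11 × 17.7 mm footprint and 8.68 mm tall. Slicing at Δz = 1.74 mm — 5 equal slices spanning the solid's height, so layer i sits at z = i·h/5 — gives 5 non-empty perimeters. Each is a 4-segment closed polygon; G0 lifts to the layer z and rapids to the start vertex, then G1 traces the edges.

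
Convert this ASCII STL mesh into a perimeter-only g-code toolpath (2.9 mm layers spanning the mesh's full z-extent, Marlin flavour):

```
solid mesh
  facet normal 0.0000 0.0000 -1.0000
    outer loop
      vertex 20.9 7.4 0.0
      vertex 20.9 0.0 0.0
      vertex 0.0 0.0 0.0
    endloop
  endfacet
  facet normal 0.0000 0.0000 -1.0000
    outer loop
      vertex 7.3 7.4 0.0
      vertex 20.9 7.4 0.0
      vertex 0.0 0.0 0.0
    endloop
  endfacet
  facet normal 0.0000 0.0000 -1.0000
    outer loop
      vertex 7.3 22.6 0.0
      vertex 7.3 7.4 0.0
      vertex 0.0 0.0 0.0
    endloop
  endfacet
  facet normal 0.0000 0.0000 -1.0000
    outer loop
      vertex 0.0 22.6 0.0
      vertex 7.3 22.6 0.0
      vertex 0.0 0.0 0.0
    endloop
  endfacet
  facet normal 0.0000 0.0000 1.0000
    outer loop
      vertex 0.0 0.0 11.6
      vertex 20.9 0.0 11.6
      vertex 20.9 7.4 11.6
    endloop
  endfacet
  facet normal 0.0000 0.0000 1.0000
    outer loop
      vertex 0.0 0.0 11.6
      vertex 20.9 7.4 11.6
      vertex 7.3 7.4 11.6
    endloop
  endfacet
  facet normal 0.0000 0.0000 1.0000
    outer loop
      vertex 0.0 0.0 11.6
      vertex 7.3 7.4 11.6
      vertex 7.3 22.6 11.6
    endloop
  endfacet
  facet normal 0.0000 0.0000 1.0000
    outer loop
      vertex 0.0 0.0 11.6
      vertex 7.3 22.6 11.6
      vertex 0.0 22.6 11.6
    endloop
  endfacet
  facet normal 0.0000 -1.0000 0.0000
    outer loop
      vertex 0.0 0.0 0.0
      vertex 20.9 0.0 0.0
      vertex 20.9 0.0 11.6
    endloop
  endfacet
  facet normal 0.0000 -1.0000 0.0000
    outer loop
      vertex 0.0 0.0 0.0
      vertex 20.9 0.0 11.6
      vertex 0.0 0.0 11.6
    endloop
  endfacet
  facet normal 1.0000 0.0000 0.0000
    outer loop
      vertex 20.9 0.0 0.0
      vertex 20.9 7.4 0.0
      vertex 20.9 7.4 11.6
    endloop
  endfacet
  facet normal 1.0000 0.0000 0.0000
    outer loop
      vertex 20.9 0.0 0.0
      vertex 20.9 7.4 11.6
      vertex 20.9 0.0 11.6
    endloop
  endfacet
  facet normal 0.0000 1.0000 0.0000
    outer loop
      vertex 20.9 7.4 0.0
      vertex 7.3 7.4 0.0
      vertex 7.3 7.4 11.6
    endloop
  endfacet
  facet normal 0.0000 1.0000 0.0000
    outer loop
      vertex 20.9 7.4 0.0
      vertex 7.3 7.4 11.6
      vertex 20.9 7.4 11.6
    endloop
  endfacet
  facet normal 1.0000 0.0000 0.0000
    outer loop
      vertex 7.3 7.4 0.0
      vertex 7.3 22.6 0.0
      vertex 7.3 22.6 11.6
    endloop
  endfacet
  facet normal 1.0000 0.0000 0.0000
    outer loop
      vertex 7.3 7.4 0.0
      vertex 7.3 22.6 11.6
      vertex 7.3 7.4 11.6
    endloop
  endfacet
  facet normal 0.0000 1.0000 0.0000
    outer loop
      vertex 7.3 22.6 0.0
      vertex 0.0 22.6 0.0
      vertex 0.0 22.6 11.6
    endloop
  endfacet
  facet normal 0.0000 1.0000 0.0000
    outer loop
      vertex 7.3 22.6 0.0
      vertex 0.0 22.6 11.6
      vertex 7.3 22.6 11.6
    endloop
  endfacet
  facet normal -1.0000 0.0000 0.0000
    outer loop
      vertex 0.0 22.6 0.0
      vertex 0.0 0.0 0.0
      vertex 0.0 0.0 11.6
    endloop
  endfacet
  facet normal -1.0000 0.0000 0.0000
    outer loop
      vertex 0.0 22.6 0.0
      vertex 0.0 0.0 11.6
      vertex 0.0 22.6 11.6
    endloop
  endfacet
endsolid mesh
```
; perimeter-only toolpath
G21 ; units = mm
G90 ; absolute positioning
G28 ; home
; layer 1
G0 Z2.9
G0 X0.0 Y0.0
G1 X20.9 Y0.0
G1 X20.9 Y7.4
G1 X7.3 Y7.4
G1 X7.3 Y22.6
G1 X0.0 Y22.6
G1 X0.0 Y0.0
; layer 2
G0 Z5.8
G0 X0.0 Y0.0
G1 X20.9 Y0.0
G1 X20.9 Y7.4
G1 X7.3 Y7.4
G1 X7.3 Y22.6
G1 X0.0 Y22.6
G1 X0.0 Y0.0
; layer 3
G0 Z8.7
G0 X0.0 Y0.0
G1 X20.9 Y0.0
G1 X20.9 Y7.4
G1 X7.3 Y7.4
G1 X7.3 Y22.6
G1 X0.0 Y22.6
G1 X0.0 Y0.0
; layer 4
G0 Z11.6
G0 X0.0 Y0.0
G1 X20.9 Y0.0
G1 X20.9 Y7.4
G1 X7.3 Y7.4
G1 X7.3 Y22.6
G1 X0.0 Y22.6
G1 X0.0 Y0.0
M2 ; end

The solid is an L-shaped prism: outer 20.9 × 22.6 mm, arm thicknesses ≈ 7.4 mm (horizontal) and 7.3 mm (vertical), extruded 11.6 mm in z. Slicing at Δz = 2.9 mm — 4 equal slices spanning the solid's height, so layer i sits at z = i·h/4 — gives 4 non-empty perimeters. Each is a 6-segment closed polygon; G0 lifts to the layer z and rapids to the start vertex, then G1 traces the edges.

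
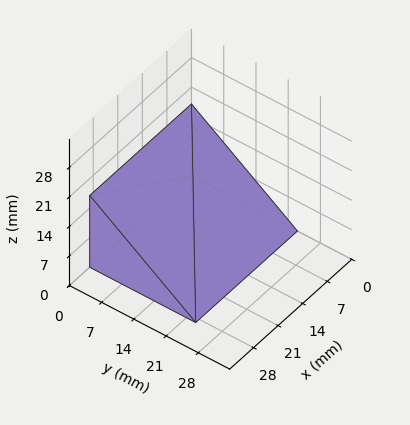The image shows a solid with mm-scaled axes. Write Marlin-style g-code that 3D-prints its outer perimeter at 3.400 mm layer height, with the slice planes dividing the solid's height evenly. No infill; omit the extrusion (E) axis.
Reading the render: the shape is a wedge (ramp): 29 × 23 mm base, rising to 17 mm along the y=0 edge and sloping linearly to z=0 at y=23 (dimensions read to the nearest mm from the axis ticks). For the g-code, the solid's height is divided into equal slices at the stated Δz and each level perimeter traced with G1 moves after a G0 lift.

; perimeter-only toolpath
G21 ; units = mm
G90 ; absolute positioning
G28 ; home
; layer 1
G0 Z3.400
G0 X0.000 Y0.000
G1 X29.000 Y0.000
G1 X29.000 Y18.400
G1 X0.000 Y18.400
G1 X0.000 Y0.000
; layer 2
G0 Z6.800
G0 X0.000 Y0.000
G1 X29.000 Y0.000
G1 X29.000 Y13.800
G1 X0.000 Y13.800
G1 X0.000 Y0.000
; layer 3
G0 Z10.200
G0 X0.000 Y0.000
G1 X29.000 Y0.000
G1 X29.000 Y9.200
G1 X0.000 Y9.200
G1 X0.000 Y0.000
; layer 4
G0 Z13.600
G0 X0.000 Y0.000
G1 X29.000 Y0.000
G1 X29.000 Y4.600
G1 X0.000 Y4.600
G1 X0.000 Y0.000
M2 ; end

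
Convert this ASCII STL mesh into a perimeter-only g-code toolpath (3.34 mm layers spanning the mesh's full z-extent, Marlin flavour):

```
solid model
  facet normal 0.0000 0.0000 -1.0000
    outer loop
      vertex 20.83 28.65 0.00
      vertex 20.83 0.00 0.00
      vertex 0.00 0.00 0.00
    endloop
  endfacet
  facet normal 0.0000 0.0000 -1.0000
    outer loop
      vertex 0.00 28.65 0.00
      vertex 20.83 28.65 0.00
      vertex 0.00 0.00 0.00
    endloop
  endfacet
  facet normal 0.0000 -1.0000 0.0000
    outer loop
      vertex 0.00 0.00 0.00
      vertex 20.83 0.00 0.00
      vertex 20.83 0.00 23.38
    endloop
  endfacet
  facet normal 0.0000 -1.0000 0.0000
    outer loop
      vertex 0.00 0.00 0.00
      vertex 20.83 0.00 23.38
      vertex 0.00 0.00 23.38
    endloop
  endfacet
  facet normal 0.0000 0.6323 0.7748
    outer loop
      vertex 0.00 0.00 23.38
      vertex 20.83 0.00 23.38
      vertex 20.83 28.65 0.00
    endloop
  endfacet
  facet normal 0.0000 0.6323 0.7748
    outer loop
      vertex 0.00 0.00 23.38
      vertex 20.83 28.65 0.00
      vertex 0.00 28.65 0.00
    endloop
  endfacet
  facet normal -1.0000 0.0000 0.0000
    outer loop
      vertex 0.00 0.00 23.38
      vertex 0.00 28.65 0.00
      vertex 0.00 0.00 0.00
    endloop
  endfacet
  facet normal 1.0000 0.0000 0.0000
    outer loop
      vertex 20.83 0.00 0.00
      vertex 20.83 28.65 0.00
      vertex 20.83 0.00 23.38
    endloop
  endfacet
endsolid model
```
; perimeter-only toolpath
G21 ; units = mm
G90 ; absolute positioning
G28 ; home
; layer 1
G0 Z3.34
G0 X0.00 Y0.00
G1 X20.83 Y0.00
G1 X20.83 Y24.56
G1 X0.00 Y24.56
G1 X0.00 Y0.00
; layer 2
G0 Z6.68
G0 X0.00 Y0.00
G1 X20.83 Y0.00
G1 X20.83 Y20.46
G1 X0.00 Y20.46
G1 X0.00 Y0.00
; layer 3
G0 Z10.02
G0 X0.00 Y0.00
G1 X20.83 Y0.00
G1 X20.83 Y16.37
G1 X0.00 Y16.37
G1 X0.00 Y0.00
; layer 4
G0 Z13.36
G0 X0.00 Y0.00
G1 X20.83 Y0.00
G1 X20.83 Y12.28
G1 X0.00 Y12.28
G1 X0.00 Y0.00
; layer 5
G0 Z16.70
G0 X0.00 Y0.00
G1 X20.83 Y0.00
G1 X20.83 Y8.19
G1 X0.00 Y8.19
G1 X0.00 Y0.00
; layer 6
G0 Z20.04
G0 X0.00 Y0.00
G1 X20.83 Y0.00
G1 X20.83 Y4.09
G1 X0.00 Y4.09
G1 X0.00 Y0.00
M2 ; end

The solid is a wedge (ramp): 20.8 × 28.6 mm base, rising to 23.4 mm along the y=0 edge and sloping linearly to z=0 at y=28.6. Slicing at Δz = 3.34 mm — 7 equal slices spanning the solid's height, so layer i sits at z = i·h/7 — gives 6 non-empty perimeters. Each is a 4-segment closed polygon; G0 lifts to the layer z and rapids to the start vertex, then G1 traces the edges. The cross-section shrinks linearly with z (the slice at the apex is degenerate and omitted).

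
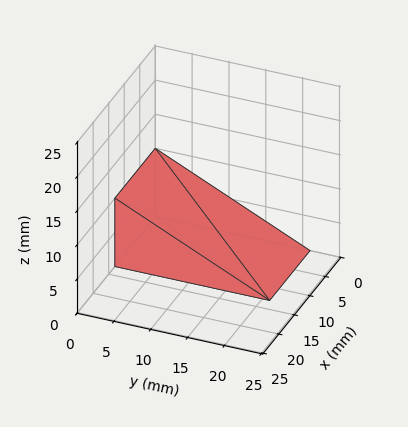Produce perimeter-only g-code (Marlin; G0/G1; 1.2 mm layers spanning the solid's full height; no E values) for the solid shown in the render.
Reading the render: the shape is a wedge (ramp): 13 × 21 mm base, rising to 10 mm along the y=0 edge and sloping linearly to z=0 at y=21 (dimensions read to the nearest mm from the axis ticks). For the g-code, the solid's height is divided into equal slices at the stated Δz and each level perimeter traced with G1 moves after a G0 lift.

; perimeter-only toolpath
G21 ; units = mm
G90 ; absolute positioning
G28 ; home
; layer 1
G0 Z1.2
G0 X0.0 Y0.0
G1 X13.0 Y0.0
G1 X13.0 Y18.4
G1 X0.0 Y18.4
G1 X0.0 Y0.0
; layer 2
G0 Z2.5
G0 X0.0 Y0.0
G1 X13.0 Y0.0
G1 X13.0 Y15.8
G1 X0.0 Y15.8
G1 X0.0 Y0.0
; layer 3
G0 Z3.8
G0 X0.0 Y0.0
G1 X13.0 Y0.0
G1 X13.0 Y13.1
G1 X0.0 Y13.1
G1 X0.0 Y0.0
; layer 4
G0 Z5.0
G0 X0.0 Y0.0
G1 X13.0 Y0.0
G1 X13.0 Y10.5
G1 X0.0 Y10.5
G1 X0.0 Y0.0
; layer 5
G0 Z6.2
G0 X0.0 Y0.0
G1 X13.0 Y0.0
G1 X13.0 Y7.9
G1 X0.0 Y7.9
G1 X0.0 Y0.0
; layer 6
G0 Z7.5
G0 X0.0 Y0.0
G1 X13.0 Y0.0
G1 X13.0 Y5.2
G1 X0.0 Y5.2
G1 X0.0 Y0.0
; layer 7
G0 Z8.8
G0 X0.0 Y0.0
G1 X13.0 Y0.0
G1 X13.0 Y2.6
G1 X0.0 Y2.6
G1 X0.0 Y0.0
M2 ; end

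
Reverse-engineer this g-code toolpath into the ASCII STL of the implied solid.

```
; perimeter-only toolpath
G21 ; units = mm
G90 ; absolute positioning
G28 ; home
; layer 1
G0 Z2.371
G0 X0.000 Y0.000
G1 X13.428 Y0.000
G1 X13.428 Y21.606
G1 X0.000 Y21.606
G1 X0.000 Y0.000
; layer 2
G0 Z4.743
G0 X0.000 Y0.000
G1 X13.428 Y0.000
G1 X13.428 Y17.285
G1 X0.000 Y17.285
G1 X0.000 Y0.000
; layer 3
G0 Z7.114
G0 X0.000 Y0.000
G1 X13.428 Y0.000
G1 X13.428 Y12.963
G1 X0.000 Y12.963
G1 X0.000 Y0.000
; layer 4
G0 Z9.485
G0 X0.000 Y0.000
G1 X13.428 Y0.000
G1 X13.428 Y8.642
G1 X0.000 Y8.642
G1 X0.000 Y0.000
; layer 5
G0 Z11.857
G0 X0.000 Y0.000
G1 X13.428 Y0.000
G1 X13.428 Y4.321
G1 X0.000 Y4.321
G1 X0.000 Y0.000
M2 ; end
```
solid part
  facet normal 0.0000 0.0000 -1.0000
    outer loop
      vertex 13.428 25.927 0.000
      vertex 13.428 0.000 0.000
      vertex 0.000 0.000 0.000
    endloop
  endfacet
  facet normal 0.0000 0.0000 -1.0000
    outer loop
      vertex 0.000 25.927 0.000
      vertex 13.428 25.927 0.000
      vertex 0.000 0.000 0.000
    endloop
  endfacet
  facet normal 0.0000 -1.0000 0.0000
    outer loop
      vertex 0.000 0.000 0.000
      vertex 13.428 0.000 0.000
      vertex 13.428 0.000 14.228
    endloop
  endfacet
  facet normal 0.0000 -1.0000 0.0000
    outer loop
      vertex 0.000 0.000 0.000
      vertex 13.428 0.000 14.228
      vertex 0.000 0.000 14.228
    endloop
  endfacet
  facet normal 0.0000 0.4811 0.8767
    outer loop
      vertex 0.000 0.000 14.228
      vertex 13.428 0.000 14.228
      vertex 13.428 25.927 0.000
    endloop
  endfacet
  facet normal 0.0000 0.4811 0.8767
    outer loop
      vertex 0.000 0.000 14.228
      vertex 13.428 25.927 0.000
      vertex 0.000 25.927 0.000
    endloop
  endfacet
  facet normal -1.0000 0.0000 0.0000
    outer loop
      vertex 0.000 0.000 14.228
      vertex 0.000 25.927 0.000
      vertex 0.000 0.000 0.000
    endloop
  endfacet
  facet normal 1.0000 0.0000 0.0000
    outer loop
      vertex 13.428 0.000 0.000
      vertex 13.428 25.927 0.000
      vertex 13.428 0.000 14.228
    endloop
  endfacet
endsolid part

The G0 Z moves step by Δz≈2.371 mm. The G1 loops shrink linearly with z, so the solid tapers from its base footprint up to z≈14.2. Closing with a flat bottom cap and the tapered top and triangulating gives 8 facets — a wedge (ramp): 13.4 × 25.9 mm base, rising to 14.2 mm along the y=0 edge and sloping linearly to z=0 at y=25.9.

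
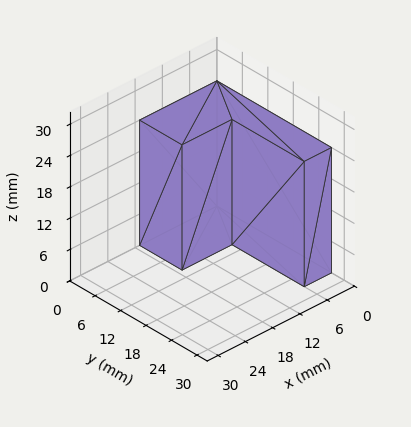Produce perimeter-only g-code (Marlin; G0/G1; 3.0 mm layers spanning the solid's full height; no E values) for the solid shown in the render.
Reading the render: the shape is an L-shaped prism: outer 17 × 27 mm, arm thicknesses ≈ 10 mm (horizontal) and 6 mm (vertical), extruded 24 mm in z (dimensions read to the nearest mm from the axis ticks). For the g-code, the solid's height is divided into equal slices at the stated Δz and each level perimeter traced with G1 moves after a G0 lift.

; perimeter-only toolpath
G21 ; units = mm
G90 ; absolute positioning
G28 ; home
; layer 1
G0 Z3.0
G0 X0.0 Y0.0
G1 X17.0 Y0.0
G1 X17.0 Y10.0
G1 X6.0 Y10.0
G1 X6.0 Y27.0
G1 X0.0 Y27.0
G1 X0.0 Y0.0
; layer 2
G0 Z6.0
G0 X0.0 Y0.0
G1 X17.0 Y0.0
G1 X17.0 Y10.0
G1 X6.0 Y10.0
G1 X6.0 Y27.0
G1 X0.0 Y27.0
G1 X0.0 Y0.0
; layer 3
G0 Z9.0
G0 X0.0 Y0.0
G1 X17.0 Y0.0
G1 X17.0 Y10.0
G1 X6.0 Y10.0
G1 X6.0 Y27.0
G1 X0.0 Y27.0
G1 X0.0 Y0.0
; layer 4
G0 Z12.0
G0 X0.0 Y0.0
G1 X17.0 Y0.0
G1 X17.0 Y10.0
G1 X6.0 Y10.0
G1 X6.0 Y27.0
G1 X0.0 Y27.0
G1 X0.0 Y0.0
; layer 5
G0 Z15.0
G0 X0.0 Y0.0
G1 X17.0 Y0.0
G1 X17.0 Y10.0
G1 X6.0 Y10.0
G1 X6.0 Y27.0
G1 X0.0 Y27.0
G1 X0.0 Y0.0
; layer 6
G0 Z18.0
G0 X0.0 Y0.0
G1 X17.0 Y0.0
G1 X17.0 Y10.0
G1 X6.0 Y10.0
G1 X6.0 Y27.0
G1 X0.0 Y27.0
G1 X0.0 Y0.0
; layer 7
G0 Z21.0
G0 X0.0 Y0.0
G1 X17.0 Y0.0
G1 X17.0 Y10.0
G1 X6.0 Y10.0
G1 X6.0 Y27.0
G1 X0.0 Y27.0
G1 X0.0 Y0.0
; layer 8
G0 Z24.0
G0 X0.0 Y0.0
G1 X17.0 Y0.0
G1 X17.0 Y10.0
G1 X6.0 Y10.0
G1 X6.0 Y27.0
G1 X0.0 Y27.0
G1 X0.0 Y0.0
M2 ; end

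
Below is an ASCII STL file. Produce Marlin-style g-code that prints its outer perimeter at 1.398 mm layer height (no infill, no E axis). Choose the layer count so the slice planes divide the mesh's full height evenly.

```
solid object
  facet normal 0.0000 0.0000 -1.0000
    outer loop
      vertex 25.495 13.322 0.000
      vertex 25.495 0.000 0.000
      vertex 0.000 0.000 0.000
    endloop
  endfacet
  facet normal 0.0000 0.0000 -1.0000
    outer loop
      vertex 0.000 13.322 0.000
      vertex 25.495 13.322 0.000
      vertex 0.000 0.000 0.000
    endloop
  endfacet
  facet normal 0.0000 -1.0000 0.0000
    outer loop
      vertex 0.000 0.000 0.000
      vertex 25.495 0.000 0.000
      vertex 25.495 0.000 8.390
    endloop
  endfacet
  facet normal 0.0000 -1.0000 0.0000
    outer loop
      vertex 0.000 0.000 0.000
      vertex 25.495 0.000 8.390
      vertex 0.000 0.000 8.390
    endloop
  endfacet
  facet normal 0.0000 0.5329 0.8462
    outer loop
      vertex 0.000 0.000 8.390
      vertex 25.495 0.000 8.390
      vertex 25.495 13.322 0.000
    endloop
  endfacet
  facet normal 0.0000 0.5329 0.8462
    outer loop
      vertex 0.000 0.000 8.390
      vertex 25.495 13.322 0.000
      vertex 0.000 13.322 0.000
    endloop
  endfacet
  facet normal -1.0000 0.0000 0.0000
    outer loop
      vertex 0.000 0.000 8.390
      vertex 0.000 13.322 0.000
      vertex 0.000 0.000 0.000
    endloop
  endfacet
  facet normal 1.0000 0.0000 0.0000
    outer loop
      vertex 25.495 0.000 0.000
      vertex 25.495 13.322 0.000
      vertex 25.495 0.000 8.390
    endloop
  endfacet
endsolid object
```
; perimeter-only toolpath
G21 ; units = mm
G90 ; absolute positioning
G28 ; home
; layer 1
G0 Z1.398
G0 X0.000 Y0.000
G1 X25.495 Y0.000
G1 X25.495 Y11.102
G1 X0.000 Y11.102
G1 X0.000 Y0.000
; layer 2
G0 Z2.797
G0 X0.000 Y0.000
G1 X25.495 Y0.000
G1 X25.495 Y8.881
G1 X0.000 Y8.881
G1 X0.000 Y0.000
; layer 3
G0 Z4.195
G0 X0.000 Y0.000
G1 X25.495 Y0.000
G1 X25.495 Y6.661
G1 X0.000 Y6.661
G1 X0.000 Y0.000
; layer 4
G0 Z5.593
G0 X0.000 Y0.000
G1 X25.495 Y0.000
G1 X25.495 Y4.441
G1 X0.000 Y4.441
G1 X0.000 Y0.000
; layer 5
G0 Z6.992
G0 X0.000 Y0.000
G1 X25.495 Y0.000
G1 X25.495 Y2.220
G1 X0.000 Y2.220
G1 X0.000 Y0.000
M2 ; end

The solid is a wedge (ramp): 25.5 × 13.3 mm base, rising to 8.39 mm along the y=0 edge and sloping linearly to z=0 at y=13.3. Slicing at Δz = 1.398 mm — 6 equal slices spanning the solid's height, so layer i sits at z = i·h/6 — gives 5 non-empty perimeters. Each is a 4-segment closed polygon; G0 lifts to the layer z and rapids to the start vertex, then G1 traces the edges. The cross-section shrinks linearly with z (the slice at the apex is degenerate and omitted).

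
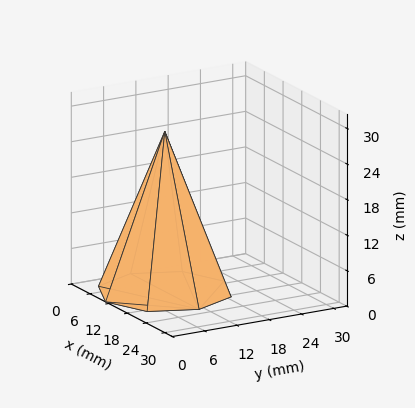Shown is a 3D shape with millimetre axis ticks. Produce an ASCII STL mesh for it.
Reading the render: the shape is a regular 8-sided pyramid, base circumscribed radius ≈ 11 mm, apex at z ≈ 27 mm (dimensions read to the nearest mm from the axis ticks). For the STL, each face is triangulated and given an outward normal.

solid part
  facet normal 0.0000 0.0000 -1.0000
    outer loop
      vertex 11.0 22.0 0.0
      vertex 18.8 18.8 0.0
      vertex 22.0 11.0 0.0
    endloop
  endfacet
  facet normal 0.0000 0.0000 -1.0000
    outer loop
      vertex 3.2 18.8 0.0
      vertex 11.0 22.0 0.0
      vertex 22.0 11.0 0.0
    endloop
  endfacet
  facet normal 0.0000 0.0000 -1.0000
    outer loop
      vertex 0.0 11.0 0.0
      vertex 3.2 18.8 0.0
      vertex 22.0 11.0 0.0
    endloop
  endfacet
  facet normal 0.0000 0.0000 -1.0000
    outer loop
      vertex 3.2 3.2 0.0
      vertex 0.0 11.0 0.0
      vertex 22.0 11.0 0.0
    endloop
  endfacet
  facet normal 0.0000 0.0000 -1.0000
    outer loop
      vertex 11.0 0.0 0.0
      vertex 3.2 3.2 0.0
      vertex 22.0 11.0 0.0
    endloop
  endfacet
  facet normal 0.0000 0.0000 -1.0000
    outer loop
      vertex 18.8 3.2 0.0
      vertex 11.0 0.0 0.0
      vertex 22.0 11.0 0.0
    endloop
  endfacet
  facet normal 0.8657 0.3552 0.3527
    outer loop
      vertex 22.0 11.0 0.0
      vertex 18.8 18.8 0.0
      vertex 11.0 11.0 27.0
    endloop
  endfacet
  facet normal 0.3552 0.8657 0.3527
    outer loop
      vertex 18.8 18.8 0.0
      vertex 11.0 22.0 0.0
      vertex 11.0 11.0 27.0
    endloop
  endfacet
  facet normal -0.3552 0.8657 0.3527
    outer loop
      vertex 11.0 22.0 0.0
      vertex 3.2 18.8 0.0
      vertex 11.0 11.0 27.0
    endloop
  endfacet
  facet normal -0.8657 0.3552 0.3527
    outer loop
      vertex 3.2 18.8 0.0
      vertex 0.0 11.0 0.0
      vertex 11.0 11.0 27.0
    endloop
  endfacet
  facet normal -0.8657 -0.3552 0.3527
    outer loop
      vertex 0.0 11.0 0.0
      vertex 3.2 3.2 0.0
      vertex 11.0 11.0 27.0
    endloop
  endfacet
  facet normal -0.3552 -0.8657 0.3527
    outer loop
      vertex 3.2 3.2 0.0
      vertex 11.0 0.0 0.0
      vertex 11.0 11.0 27.0
    endloop
  endfacet
  facet normal 0.3552 -0.8657 0.3527
    outer loop
      vertex 11.0 0.0 0.0
      vertex 18.8 3.2 0.0
      vertex 11.0 11.0 27.0
    endloop
  endfacet
  facet normal 0.8657 -0.3552 0.3527
    outer loop
      vertex 18.8 3.2 0.0
      vertex 22.0 11.0 0.0
      vertex 11.0 11.0 27.0
    endloop
  endfacet
endsolid part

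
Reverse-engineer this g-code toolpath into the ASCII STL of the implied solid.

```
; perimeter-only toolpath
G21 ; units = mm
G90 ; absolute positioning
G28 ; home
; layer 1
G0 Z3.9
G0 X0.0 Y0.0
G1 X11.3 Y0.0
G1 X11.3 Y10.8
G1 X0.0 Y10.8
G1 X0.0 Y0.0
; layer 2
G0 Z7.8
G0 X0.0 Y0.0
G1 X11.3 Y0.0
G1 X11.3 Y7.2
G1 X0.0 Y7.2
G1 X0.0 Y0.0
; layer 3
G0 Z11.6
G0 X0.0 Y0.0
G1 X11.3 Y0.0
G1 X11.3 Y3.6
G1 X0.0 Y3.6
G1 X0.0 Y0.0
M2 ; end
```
solid part
  facet normal 0.0000 0.0000 -1.0000
    outer loop
      vertex 11.3 14.4 0.0
      vertex 11.3 0.0 0.0
      vertex 0.0 0.0 0.0
    endloop
  endfacet
  facet normal 0.0000 0.0000 -1.0000
    outer loop
      vertex 0.0 14.4 0.0
      vertex 11.3 14.4 0.0
      vertex 0.0 0.0 0.0
    endloop
  endfacet
  facet normal 0.0000 -1.0000 0.0000
    outer loop
      vertex 0.0 0.0 0.0
      vertex 11.3 0.0 0.0
      vertex 11.3 0.0 15.5
    endloop
  endfacet
  facet normal 0.0000 -1.0000 0.0000
    outer loop
      vertex 0.0 0.0 0.0
      vertex 11.3 0.0 15.5
      vertex 0.0 0.0 15.5
    endloop
  endfacet
  facet normal 0.0000 0.7326 0.6806
    outer loop
      vertex 0.0 0.0 15.5
      vertex 11.3 0.0 15.5
      vertex 11.3 14.4 0.0
    endloop
  endfacet
  facet normal 0.0000 0.7326 0.6806
    outer loop
      vertex 0.0 0.0 15.5
      vertex 11.3 14.4 0.0
      vertex 0.0 14.4 0.0
    endloop
  endfacet
  facet normal -1.0000 0.0000 0.0000
    outer loop
      vertex 0.0 0.0 15.5
      vertex 0.0 14.4 0.0
      vertex 0.0 0.0 0.0
    endloop
  endfacet
  facet normal 1.0000 0.0000 0.0000
    outer loop
      vertex 11.3 0.0 0.0
      vertex 11.3 14.4 0.0
      vertex 11.3 0.0 15.5
    endloop
  endfacet
endsolid part

The G0 Z moves step by Δz≈3.9 mm. The G1 loops shrink linearly with z, so the solid tapers from its base footprint up to z≈15.5. Closing with a flat bottom cap and the tapered top and triangulating gives 8 facets — a wedge (ramp): 11.3 × 14.4 mm base, rising to 15.5 mm along the y=0 edge and sloping linearly to z=0 at y=14.4.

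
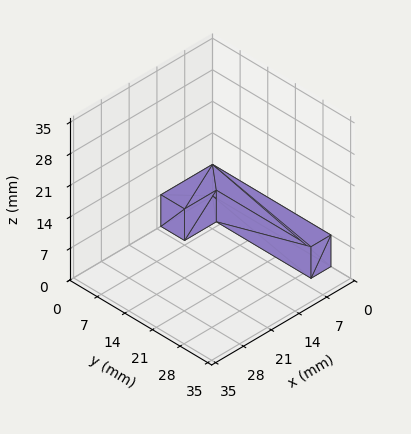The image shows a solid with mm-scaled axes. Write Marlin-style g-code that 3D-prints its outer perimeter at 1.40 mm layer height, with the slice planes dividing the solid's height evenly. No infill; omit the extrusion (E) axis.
Reading the render: the shape is an L-shaped prism: outer 13 × 30 mm, arm thicknesses ≈ 6 mm (horizontal) and 5 mm (vertical), extruded 7 mm in z (dimensions read to the nearest mm from the axis ticks). For the g-code, the solid's height is divided into equal slices at the stated Δz and each level perimeter traced with G1 moves after a G0 lift.

; perimeter-only toolpath
G21 ; units = mm
G90 ; absolute positioning
G28 ; home
; layer 1
G0 Z1.40
G0 X0.00 Y0.00
G1 X13.00 Y0.00
G1 X13.00 Y6.00
G1 X5.00 Y6.00
G1 X5.00 Y30.00
G1 X0.00 Y30.00
G1 X0.00 Y0.00
; layer 2
G0 Z2.80
G0 X0.00 Y0.00
G1 X13.00 Y0.00
G1 X13.00 Y6.00
G1 X5.00 Y6.00
G1 X5.00 Y30.00
G1 X0.00 Y30.00
G1 X0.00 Y0.00
; layer 3
G0 Z4.20
G0 X0.00 Y0.00
G1 X13.00 Y0.00
G1 X13.00 Y6.00
G1 X5.00 Y6.00
G1 X5.00 Y30.00
G1 X0.00 Y30.00
G1 X0.00 Y0.00
; layer 4
G0 Z5.60
G0 X0.00 Y0.00
G1 X13.00 Y0.00
G1 X13.00 Y6.00
G1 X5.00 Y6.00
G1 X5.00 Y30.00
G1 X0.00 Y30.00
G1 X0.00 Y0.00
; layer 5
G0 Z7.00
G0 X0.00 Y0.00
G1 X13.00 Y0.00
G1 X13.00 Y6.00
G1 X5.00 Y6.00
G1 X5.00 Y30.00
G1 X0.00 Y30.00
G1 X0.00 Y0.00
M2 ; end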